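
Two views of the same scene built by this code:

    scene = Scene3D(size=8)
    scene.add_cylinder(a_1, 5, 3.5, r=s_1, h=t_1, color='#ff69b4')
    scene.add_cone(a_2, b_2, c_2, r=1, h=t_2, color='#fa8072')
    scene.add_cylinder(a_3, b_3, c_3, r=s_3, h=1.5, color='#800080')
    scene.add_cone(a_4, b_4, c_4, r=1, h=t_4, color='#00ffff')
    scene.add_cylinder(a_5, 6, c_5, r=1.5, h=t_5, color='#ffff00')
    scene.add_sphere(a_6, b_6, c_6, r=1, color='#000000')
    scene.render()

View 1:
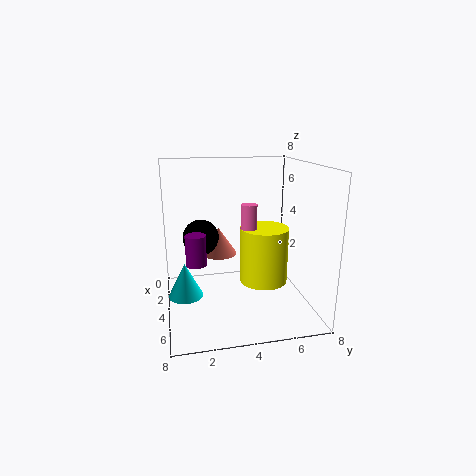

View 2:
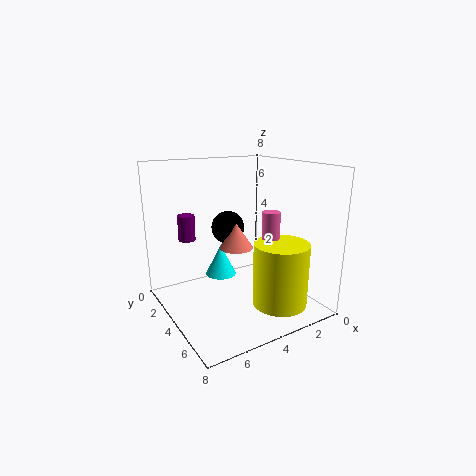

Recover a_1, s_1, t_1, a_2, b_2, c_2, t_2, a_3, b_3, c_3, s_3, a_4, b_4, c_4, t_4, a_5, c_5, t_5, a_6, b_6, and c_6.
a_1 = 2.5
s_1 = 0.5
t_1 = 2
a_2 = 3.5
b_2 = 3
c_2 = 3
t_2 = 1.5
a_3 = 6
b_3 = 1.5
c_3 = 3.5
s_3 = 0.5
a_4 = 3.5
b_4 = 1
c_4 = 0.5
t_4 = 2
a_5 = 2.5
c_5 = 0.5
t_5 = 3.5
a_6 = 3.5
b_6 = 2
c_6 = 4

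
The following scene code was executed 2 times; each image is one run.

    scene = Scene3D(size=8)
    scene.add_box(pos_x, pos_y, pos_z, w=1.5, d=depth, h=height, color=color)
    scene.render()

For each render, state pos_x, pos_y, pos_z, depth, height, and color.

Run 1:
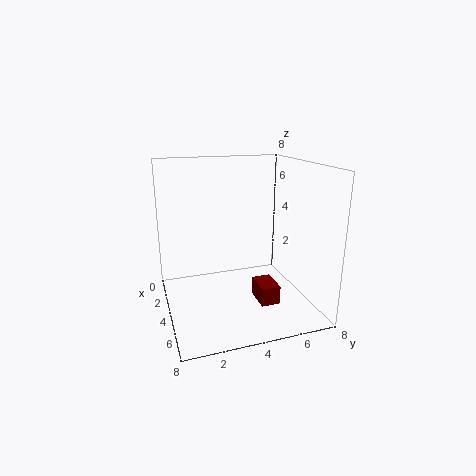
pos_x = 5, pos_y = 4.5, pos_z = 1, depth = 1, height = 1, color = 'maroon'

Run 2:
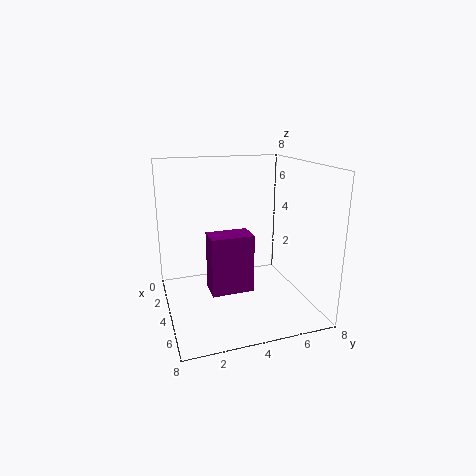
pos_x = 2.5, pos_y = 2.5, pos_z = 0.5, depth = 2.5, height = 3.5, color = 'purple'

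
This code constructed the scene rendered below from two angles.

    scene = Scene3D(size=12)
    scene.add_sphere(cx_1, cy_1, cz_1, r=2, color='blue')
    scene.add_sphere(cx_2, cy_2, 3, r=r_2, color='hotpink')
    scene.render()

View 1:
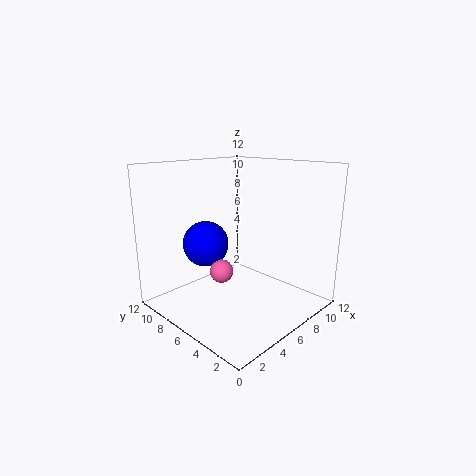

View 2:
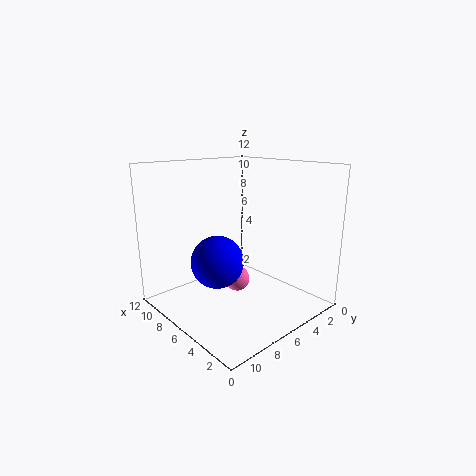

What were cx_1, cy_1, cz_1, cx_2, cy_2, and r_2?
cx_1 = 5
cy_1 = 9
cz_1 = 5
cx_2 = 5
cy_2 = 7
r_2 = 1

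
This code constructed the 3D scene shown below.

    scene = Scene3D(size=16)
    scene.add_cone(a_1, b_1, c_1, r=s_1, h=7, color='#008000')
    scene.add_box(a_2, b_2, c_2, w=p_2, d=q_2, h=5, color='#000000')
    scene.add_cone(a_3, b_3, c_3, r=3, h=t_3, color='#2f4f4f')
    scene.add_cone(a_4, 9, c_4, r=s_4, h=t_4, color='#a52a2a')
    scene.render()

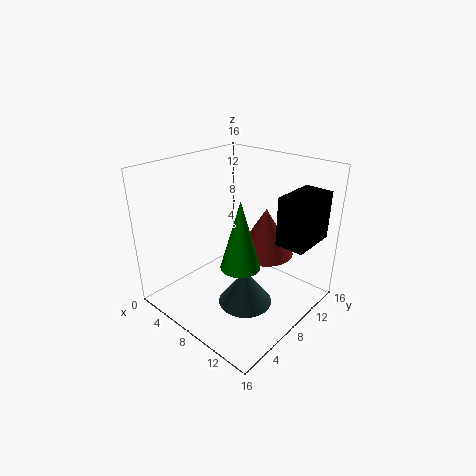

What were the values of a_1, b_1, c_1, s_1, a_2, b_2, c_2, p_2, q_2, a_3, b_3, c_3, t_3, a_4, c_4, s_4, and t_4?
a_1 = 11; b_1 = 5; c_1 = 7; s_1 = 2; a_2 = 13; b_2 = 8; c_2 = 9; p_2 = 3; q_2 = 5; a_3 = 10; b_3 = 7; c_3 = 1; t_3 = 4; a_4 = 11; c_4 = 7; s_4 = 3; t_4 = 5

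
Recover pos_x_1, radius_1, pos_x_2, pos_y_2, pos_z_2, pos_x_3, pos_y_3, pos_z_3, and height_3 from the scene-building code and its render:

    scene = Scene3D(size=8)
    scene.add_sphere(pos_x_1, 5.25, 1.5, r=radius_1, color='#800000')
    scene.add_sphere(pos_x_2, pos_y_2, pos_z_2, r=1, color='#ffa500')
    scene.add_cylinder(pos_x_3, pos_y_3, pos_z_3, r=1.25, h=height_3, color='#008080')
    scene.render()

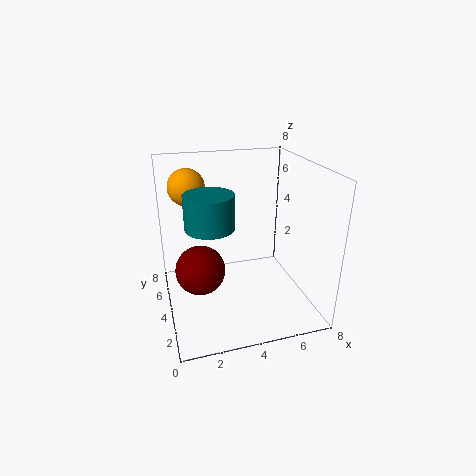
pos_x_1 = 2, radius_1 = 1.5, pos_x_2 = 1.5, pos_y_2 = 5.25, pos_z_2 = 6.75, pos_x_3 = 2.25, pos_y_3 = 3, pos_z_3 = 5.25, height_3 = 1.75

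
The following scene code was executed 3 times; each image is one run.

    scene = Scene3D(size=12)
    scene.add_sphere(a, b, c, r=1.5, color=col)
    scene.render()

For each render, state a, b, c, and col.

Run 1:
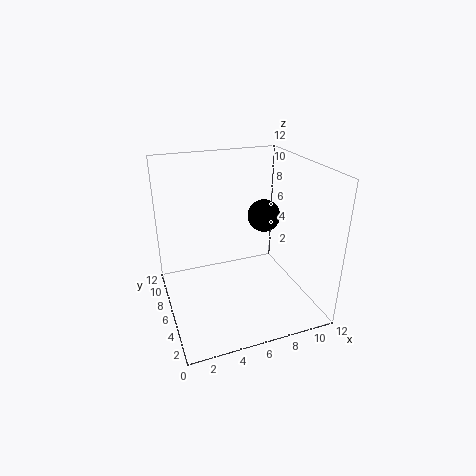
a = 9.5
b = 8.5
c = 6.5
col = 'black'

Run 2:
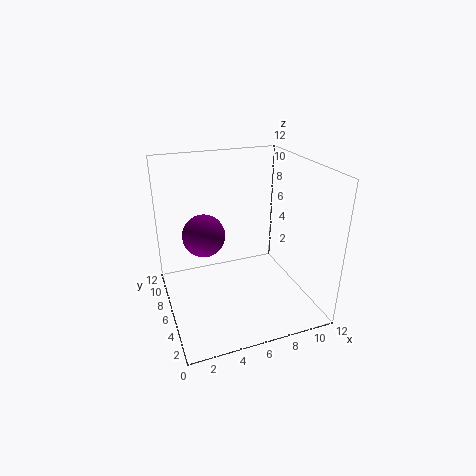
a = 2.5
b = 3.5
c = 8
col = 'purple'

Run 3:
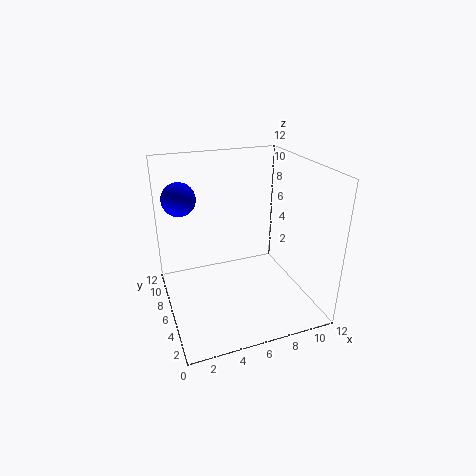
a = 2
b = 10
c = 8.5
col = 'blue'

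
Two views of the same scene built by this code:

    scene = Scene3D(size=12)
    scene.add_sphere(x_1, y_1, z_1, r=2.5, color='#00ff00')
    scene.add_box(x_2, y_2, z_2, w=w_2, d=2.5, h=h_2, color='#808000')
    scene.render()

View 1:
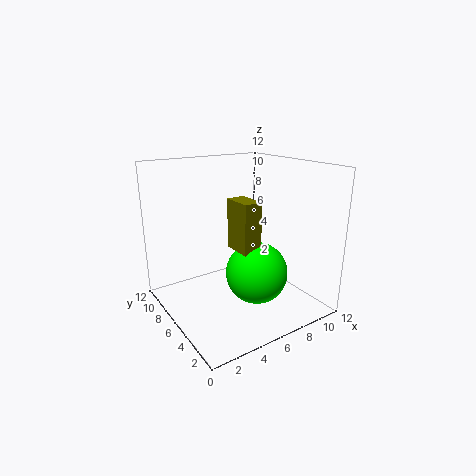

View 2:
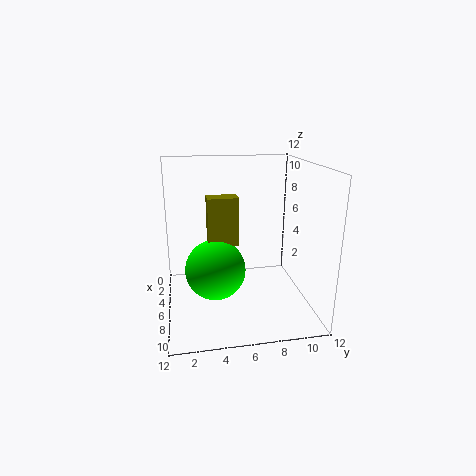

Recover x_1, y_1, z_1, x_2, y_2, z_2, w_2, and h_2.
x_1 = 6.5, y_1 = 4, z_1 = 3.5, x_2 = 5, y_2 = 3.5, z_2 = 5.5, w_2 = 1.5, h_2 = 4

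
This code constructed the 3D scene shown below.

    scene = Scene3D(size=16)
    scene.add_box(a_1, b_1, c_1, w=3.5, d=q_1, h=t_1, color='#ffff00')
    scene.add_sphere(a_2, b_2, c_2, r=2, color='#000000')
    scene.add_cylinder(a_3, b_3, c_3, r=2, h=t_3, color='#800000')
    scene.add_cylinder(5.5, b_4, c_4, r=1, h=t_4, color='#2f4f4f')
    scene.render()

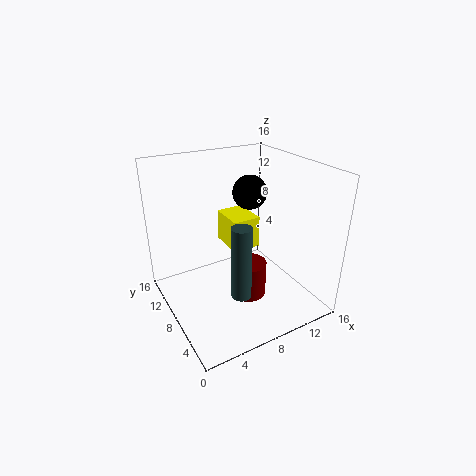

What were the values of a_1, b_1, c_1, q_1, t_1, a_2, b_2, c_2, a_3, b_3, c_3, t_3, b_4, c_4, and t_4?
a_1 = 9; b_1 = 10.5; c_1 = 4.5; q_1 = 4.5; t_1 = 4; a_2 = 11; b_2 = 10.5; c_2 = 12; a_3 = 8.5; b_3 = 6.5; c_3 = 1.5; t_3 = 4; b_4 = 3; c_4 = 4.5; t_4 = 7.5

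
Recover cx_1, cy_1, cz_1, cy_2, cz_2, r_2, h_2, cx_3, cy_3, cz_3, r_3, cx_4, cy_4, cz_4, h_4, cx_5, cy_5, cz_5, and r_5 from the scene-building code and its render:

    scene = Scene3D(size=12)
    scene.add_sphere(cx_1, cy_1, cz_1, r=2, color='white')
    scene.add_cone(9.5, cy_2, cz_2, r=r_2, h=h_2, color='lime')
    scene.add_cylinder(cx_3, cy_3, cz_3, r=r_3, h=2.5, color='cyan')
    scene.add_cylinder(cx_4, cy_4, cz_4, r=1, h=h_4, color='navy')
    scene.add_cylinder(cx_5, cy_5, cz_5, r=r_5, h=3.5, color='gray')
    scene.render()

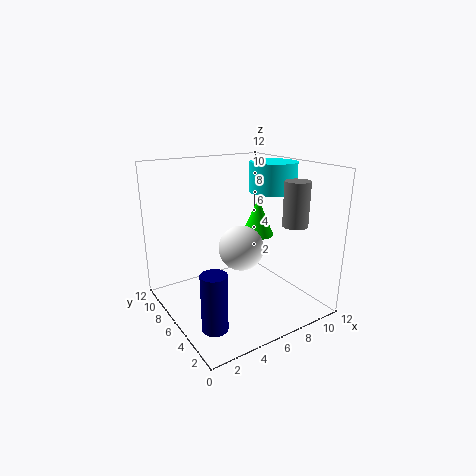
cx_1 = 7, cy_1 = 7, cz_1 = 4.5, cy_2 = 8, cz_2 = 5, r_2 = 1.5, h_2 = 3.5, cx_3 = 9.5, cy_3 = 6, cz_3 = 9.5, r_3 = 2, cx_4 = 2, cy_4 = 3, cz_4 = 0.5, h_4 = 4.5, cx_5 = 9, cy_5 = 2.5, cz_5 = 7.5, r_5 = 1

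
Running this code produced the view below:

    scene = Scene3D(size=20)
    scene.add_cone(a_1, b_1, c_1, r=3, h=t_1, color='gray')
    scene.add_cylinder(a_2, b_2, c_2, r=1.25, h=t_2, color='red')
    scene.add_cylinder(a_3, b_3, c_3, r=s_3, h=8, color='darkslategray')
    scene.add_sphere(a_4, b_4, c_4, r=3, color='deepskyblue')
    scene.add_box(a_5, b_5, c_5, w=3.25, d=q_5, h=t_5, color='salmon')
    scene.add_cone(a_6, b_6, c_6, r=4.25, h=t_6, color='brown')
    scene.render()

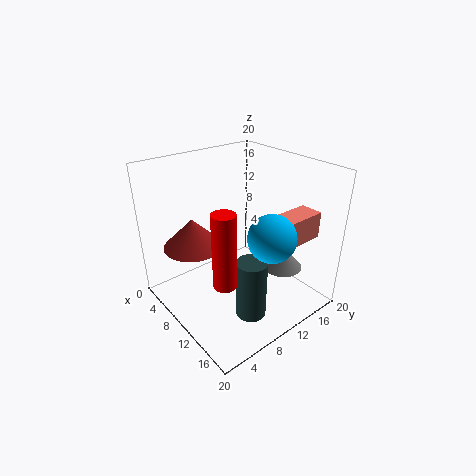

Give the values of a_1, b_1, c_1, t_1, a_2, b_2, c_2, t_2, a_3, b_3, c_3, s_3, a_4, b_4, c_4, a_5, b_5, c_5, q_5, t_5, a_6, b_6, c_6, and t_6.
a_1 = 12.25; b_1 = 17; c_1 = 3.5; t_1 = 3.5; a_2 = 18; b_2 = 1.75; c_2 = 10.75; t_2 = 8.25; a_3 = 15.5; b_3 = 7.75; c_3 = 1.75; s_3 = 2; a_4 = 16.5; b_4 = 10; c_4 = 12.75; a_5 = 13.25; b_5 = 13; c_5 = 9.75; q_5 = 6.25; t_5 = 3.75; a_6 = 5; b_6 = 5.75; c_6 = 8; t_6 = 4.25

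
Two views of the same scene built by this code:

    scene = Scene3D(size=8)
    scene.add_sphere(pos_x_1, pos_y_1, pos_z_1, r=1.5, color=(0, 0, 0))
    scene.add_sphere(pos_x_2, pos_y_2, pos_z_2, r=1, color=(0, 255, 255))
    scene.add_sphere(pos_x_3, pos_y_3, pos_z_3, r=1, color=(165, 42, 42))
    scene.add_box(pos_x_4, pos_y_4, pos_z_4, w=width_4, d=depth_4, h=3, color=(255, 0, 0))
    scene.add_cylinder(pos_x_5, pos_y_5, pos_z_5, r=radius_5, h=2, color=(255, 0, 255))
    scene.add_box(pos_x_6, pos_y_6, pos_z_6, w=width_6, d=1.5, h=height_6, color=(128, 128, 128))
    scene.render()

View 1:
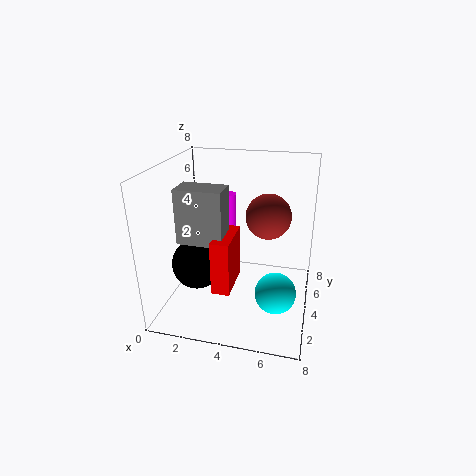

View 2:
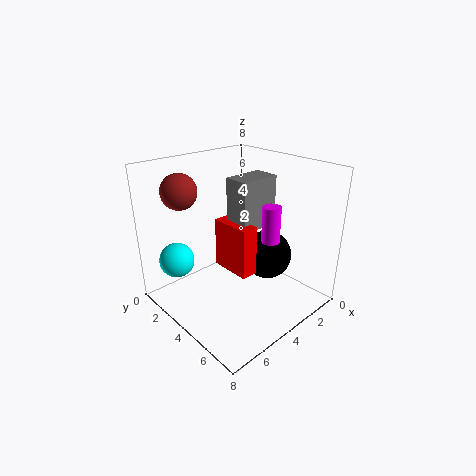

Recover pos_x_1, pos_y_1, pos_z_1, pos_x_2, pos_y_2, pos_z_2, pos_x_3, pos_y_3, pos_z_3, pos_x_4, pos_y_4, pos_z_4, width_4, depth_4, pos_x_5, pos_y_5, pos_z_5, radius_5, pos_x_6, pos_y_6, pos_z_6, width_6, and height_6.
pos_x_1 = 1.5
pos_y_1 = 4
pos_z_1 = 2
pos_x_2 = 6.5
pos_y_2 = 1.5
pos_z_2 = 2.5
pos_x_3 = 6
pos_y_3 = 1.5
pos_z_3 = 6.5
pos_x_4 = 3
pos_y_4 = 2
pos_z_4 = 1.5
width_4 = 1
depth_4 = 2.5
pos_x_5 = 3
pos_y_5 = 5.5
pos_z_5 = 4
radius_5 = 0.5
pos_x_6 = 1
pos_y_6 = 2.5
pos_z_6 = 4
width_6 = 2.5
height_6 = 3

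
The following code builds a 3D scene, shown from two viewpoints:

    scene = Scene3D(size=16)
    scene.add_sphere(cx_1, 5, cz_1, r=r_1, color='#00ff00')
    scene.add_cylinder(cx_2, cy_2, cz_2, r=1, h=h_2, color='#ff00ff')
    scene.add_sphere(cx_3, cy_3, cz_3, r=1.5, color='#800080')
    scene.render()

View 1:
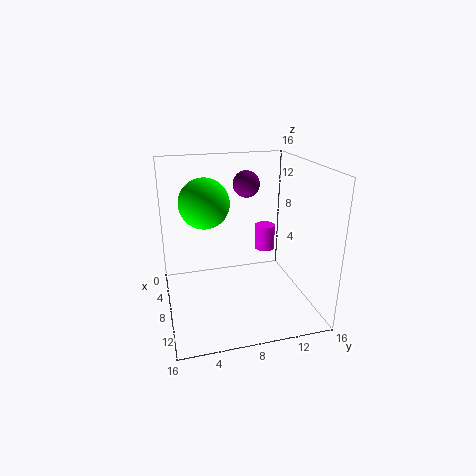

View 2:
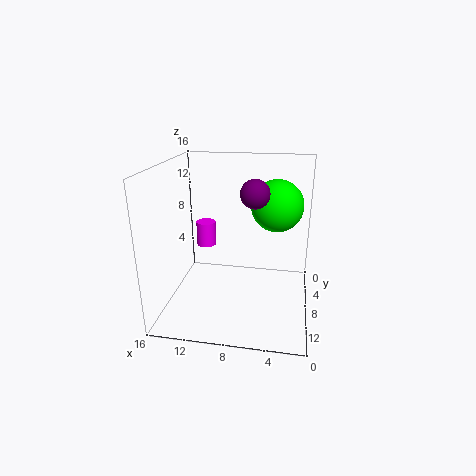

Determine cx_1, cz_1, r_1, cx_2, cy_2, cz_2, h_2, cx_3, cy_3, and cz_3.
cx_1 = 4, cz_1 = 11, r_1 = 3, cx_2 = 11, cy_2 = 10, cz_2 = 8, h_2 = 2.5, cx_3 = 6, cy_3 = 9.5, cz_3 = 13.5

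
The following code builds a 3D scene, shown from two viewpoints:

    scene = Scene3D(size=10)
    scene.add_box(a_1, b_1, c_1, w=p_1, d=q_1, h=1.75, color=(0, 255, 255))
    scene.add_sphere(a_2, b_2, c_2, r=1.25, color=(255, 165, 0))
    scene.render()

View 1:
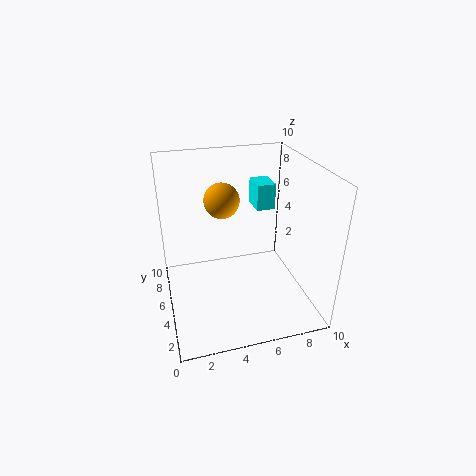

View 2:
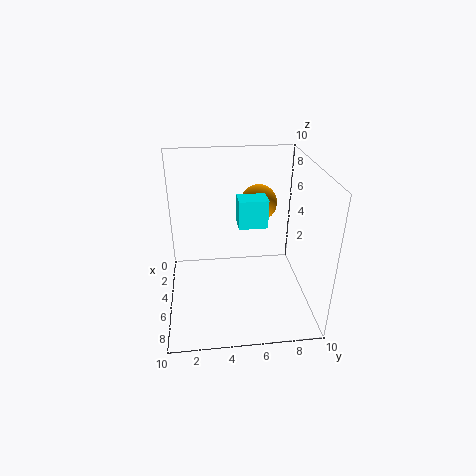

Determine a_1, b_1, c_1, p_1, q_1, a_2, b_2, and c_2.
a_1 = 6.25; b_1 = 4.75; c_1 = 7; p_1 = 1.25; q_1 = 1.75; a_2 = 4.25; b_2 = 6.5; c_2 = 7.25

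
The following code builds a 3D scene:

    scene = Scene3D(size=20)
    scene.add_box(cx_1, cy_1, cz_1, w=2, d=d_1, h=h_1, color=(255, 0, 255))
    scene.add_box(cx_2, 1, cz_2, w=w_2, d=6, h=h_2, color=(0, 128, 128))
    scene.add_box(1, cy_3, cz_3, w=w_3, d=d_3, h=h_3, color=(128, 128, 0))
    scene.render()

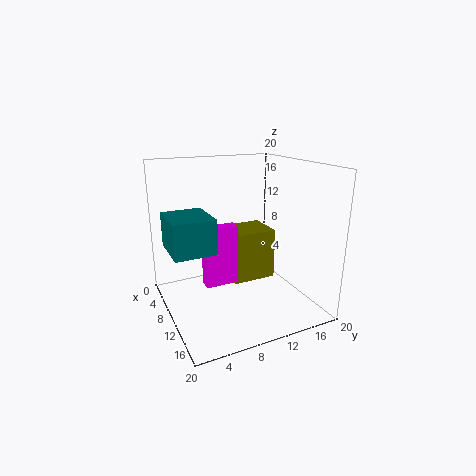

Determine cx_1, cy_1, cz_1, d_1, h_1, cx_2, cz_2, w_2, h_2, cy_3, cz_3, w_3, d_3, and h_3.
cx_1 = 6; cy_1 = 6; cz_1 = 2; d_1 = 5; h_1 = 9; cx_2 = 3; cz_2 = 8; w_2 = 7; h_2 = 5; cy_3 = 11; cz_3 = 1; w_3 = 6; d_3 = 7; h_3 = 8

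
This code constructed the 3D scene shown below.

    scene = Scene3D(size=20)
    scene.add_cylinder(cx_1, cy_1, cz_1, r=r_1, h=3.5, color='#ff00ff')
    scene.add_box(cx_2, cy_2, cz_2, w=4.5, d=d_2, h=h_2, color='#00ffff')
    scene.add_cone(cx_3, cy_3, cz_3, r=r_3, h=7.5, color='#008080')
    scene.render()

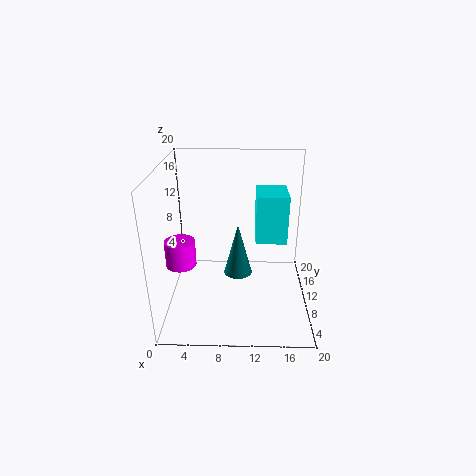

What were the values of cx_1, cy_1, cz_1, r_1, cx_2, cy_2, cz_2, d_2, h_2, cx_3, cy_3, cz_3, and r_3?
cx_1 = 2.5; cy_1 = 7; cz_1 = 7.5; r_1 = 2; cx_2 = 12.5; cy_2 = 11; cz_2 = 8.5; d_2 = 5.5; h_2 = 7; cx_3 = 10; cy_3 = 10; cz_3 = 4.5; r_3 = 2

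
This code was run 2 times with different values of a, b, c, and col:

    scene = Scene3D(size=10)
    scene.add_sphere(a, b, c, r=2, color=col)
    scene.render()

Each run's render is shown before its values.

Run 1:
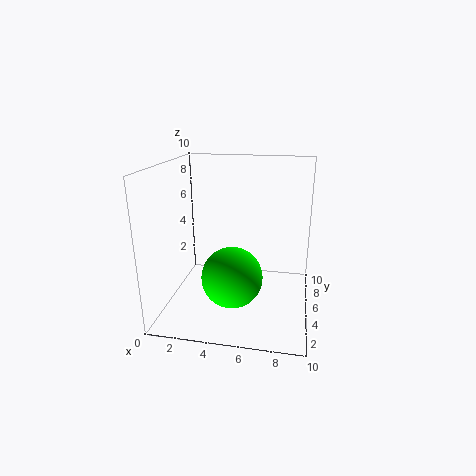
a = 5; b = 3; c = 3; col = 'lime'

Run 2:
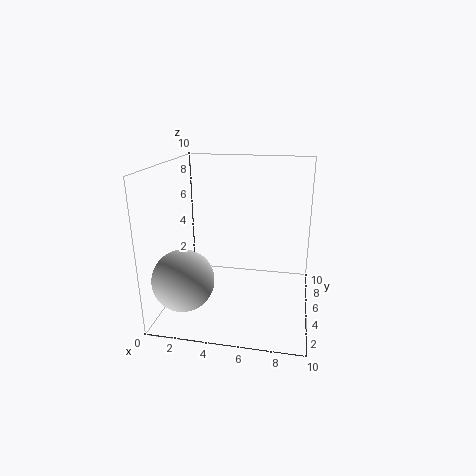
a = 2; b = 2; c = 3; col = 'lightgray'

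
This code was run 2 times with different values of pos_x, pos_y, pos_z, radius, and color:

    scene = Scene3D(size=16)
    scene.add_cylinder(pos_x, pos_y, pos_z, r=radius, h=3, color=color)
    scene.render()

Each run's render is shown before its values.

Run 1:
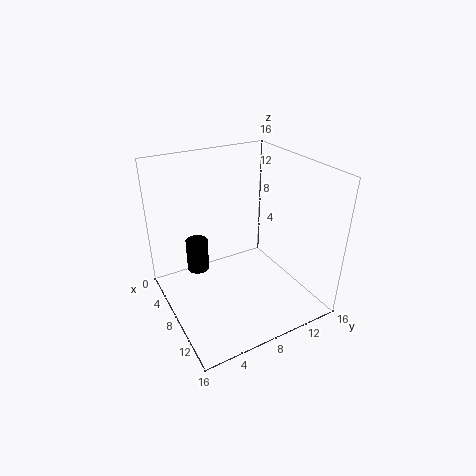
pos_x = 11
pos_y = 2
pos_z = 8
radius = 1
color = 'black'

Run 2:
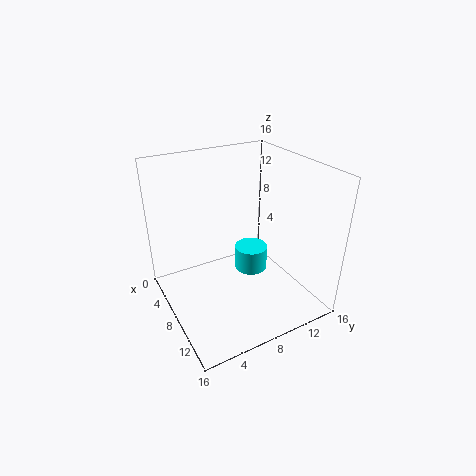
pos_x = 6
pos_y = 11
pos_z = 2
radius = 2
color = 'cyan'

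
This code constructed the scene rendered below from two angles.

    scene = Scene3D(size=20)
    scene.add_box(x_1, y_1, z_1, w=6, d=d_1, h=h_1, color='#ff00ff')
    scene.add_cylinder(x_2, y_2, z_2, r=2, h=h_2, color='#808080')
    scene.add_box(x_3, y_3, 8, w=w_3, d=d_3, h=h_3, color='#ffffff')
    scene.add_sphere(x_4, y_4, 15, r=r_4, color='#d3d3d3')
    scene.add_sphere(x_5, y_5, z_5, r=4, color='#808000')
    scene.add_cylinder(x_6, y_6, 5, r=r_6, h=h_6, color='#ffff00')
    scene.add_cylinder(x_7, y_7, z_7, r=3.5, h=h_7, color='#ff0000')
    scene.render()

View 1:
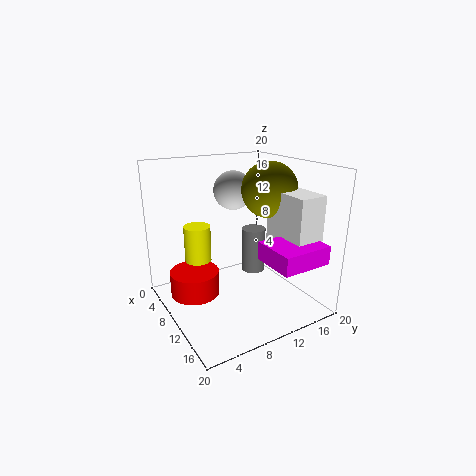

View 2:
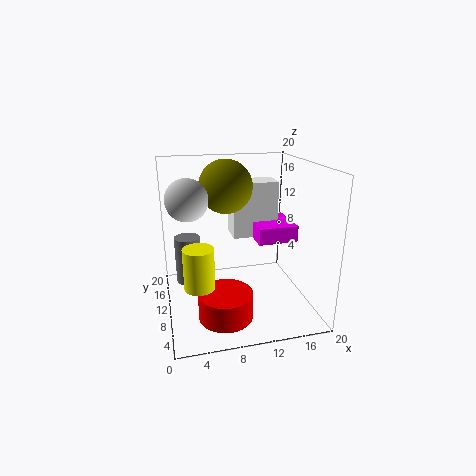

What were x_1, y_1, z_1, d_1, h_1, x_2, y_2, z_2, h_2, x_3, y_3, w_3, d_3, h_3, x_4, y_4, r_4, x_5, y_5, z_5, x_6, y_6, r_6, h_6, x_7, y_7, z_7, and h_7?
x_1 = 13.5
y_1 = 11
z_1 = 8
d_1 = 7
h_1 = 2.5
x_2 = 3.5
y_2 = 17
z_2 = 0.5
h_2 = 7.5
x_3 = 10.5
y_3 = 14.5
w_3 = 7
d_3 = 4
h_3 = 8.5
x_4 = 3.5
y_4 = 13
r_4 = 3
x_5 = 9.5
y_5 = 15.5
z_5 = 16
x_6 = 4
y_6 = 6.5
r_6 = 2
h_6 = 5.5
x_7 = 7
y_7 = 4.5
z_7 = 1.5
h_7 = 3.5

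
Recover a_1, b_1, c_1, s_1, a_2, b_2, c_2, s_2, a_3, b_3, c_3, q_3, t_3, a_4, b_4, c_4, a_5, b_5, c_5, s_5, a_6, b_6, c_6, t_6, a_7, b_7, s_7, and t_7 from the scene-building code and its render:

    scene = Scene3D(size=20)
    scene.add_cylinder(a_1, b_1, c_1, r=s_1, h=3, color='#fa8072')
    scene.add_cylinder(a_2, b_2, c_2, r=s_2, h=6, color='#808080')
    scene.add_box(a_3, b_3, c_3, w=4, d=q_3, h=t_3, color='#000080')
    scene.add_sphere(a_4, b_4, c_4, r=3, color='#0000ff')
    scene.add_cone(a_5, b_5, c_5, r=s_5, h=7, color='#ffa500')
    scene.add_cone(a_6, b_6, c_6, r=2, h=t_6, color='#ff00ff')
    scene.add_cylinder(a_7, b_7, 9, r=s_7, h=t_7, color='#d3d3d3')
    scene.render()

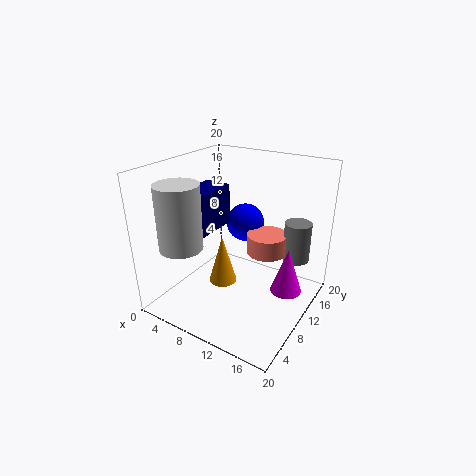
a_1 = 12, b_1 = 15, c_1 = 6, s_1 = 3, a_2 = 16, b_2 = 17, c_2 = 5, s_2 = 2, a_3 = 2, b_3 = 7, c_3 = 10, q_3 = 7, t_3 = 6, a_4 = 7, b_4 = 17, c_4 = 9, a_5 = 8, b_5 = 9, c_5 = 3, s_5 = 2, a_6 = 18, b_6 = 9, c_6 = 5, t_6 = 6, a_7 = 4, b_7 = 5, s_7 = 3, t_7 = 9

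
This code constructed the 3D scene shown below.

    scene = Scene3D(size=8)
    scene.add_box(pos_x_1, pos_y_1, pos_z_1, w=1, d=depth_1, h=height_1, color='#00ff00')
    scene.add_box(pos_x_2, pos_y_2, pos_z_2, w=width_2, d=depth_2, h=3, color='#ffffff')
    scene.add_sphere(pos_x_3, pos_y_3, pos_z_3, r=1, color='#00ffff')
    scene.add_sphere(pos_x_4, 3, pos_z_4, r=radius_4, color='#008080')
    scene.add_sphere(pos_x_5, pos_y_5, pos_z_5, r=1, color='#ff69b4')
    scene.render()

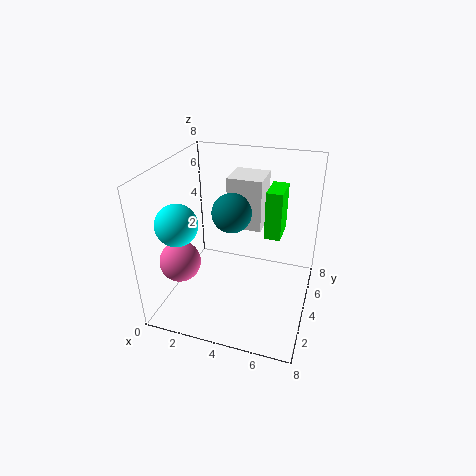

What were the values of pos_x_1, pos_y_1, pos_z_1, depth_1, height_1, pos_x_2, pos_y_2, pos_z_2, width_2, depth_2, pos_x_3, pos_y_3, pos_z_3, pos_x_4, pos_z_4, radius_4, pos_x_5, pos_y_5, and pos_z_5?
pos_x_1 = 5, pos_y_1 = 6, pos_z_1 = 3, depth_1 = 2, height_1 = 3, pos_x_2 = 3, pos_y_2 = 5, pos_z_2 = 4, width_2 = 2, depth_2 = 2, pos_x_3 = 2, pos_y_3 = 1, pos_z_3 = 6, pos_x_4 = 4, pos_z_4 = 6, radius_4 = 1, pos_x_5 = 2, pos_y_5 = 1, pos_z_5 = 4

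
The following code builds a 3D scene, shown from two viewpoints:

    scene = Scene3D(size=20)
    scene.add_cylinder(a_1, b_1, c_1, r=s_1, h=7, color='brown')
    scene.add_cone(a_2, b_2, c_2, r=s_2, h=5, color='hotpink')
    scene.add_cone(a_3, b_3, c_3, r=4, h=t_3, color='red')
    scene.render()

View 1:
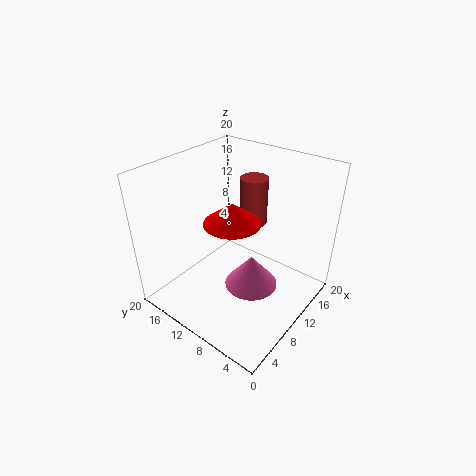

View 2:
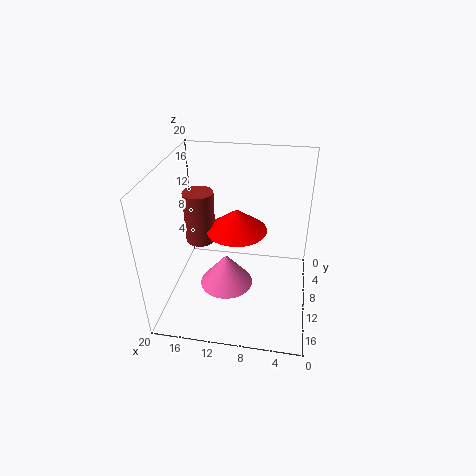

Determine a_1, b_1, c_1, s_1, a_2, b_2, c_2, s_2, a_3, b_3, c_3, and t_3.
a_1 = 15
b_1 = 11
c_1 = 10
s_1 = 2
a_2 = 12
b_2 = 9
c_2 = 1
s_2 = 4
a_3 = 10
b_3 = 11
c_3 = 12
t_3 = 3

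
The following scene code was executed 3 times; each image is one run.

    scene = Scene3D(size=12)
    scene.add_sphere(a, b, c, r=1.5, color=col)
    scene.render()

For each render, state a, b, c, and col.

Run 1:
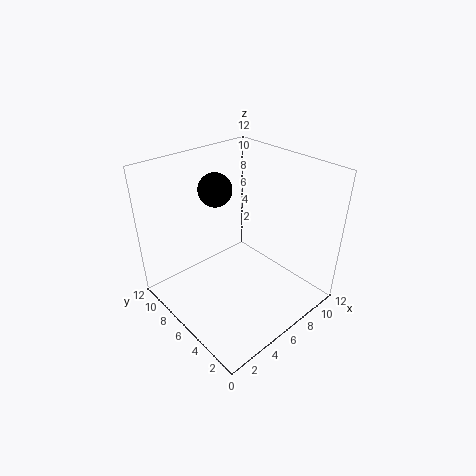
a = 6.5
b = 9.5
c = 9
col = 'black'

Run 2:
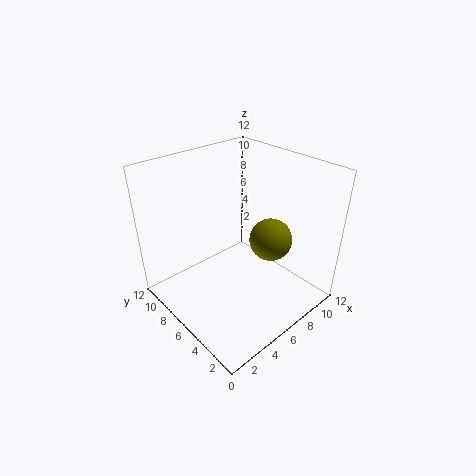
a = 5.5
b = 2
c = 8
col = 'olive'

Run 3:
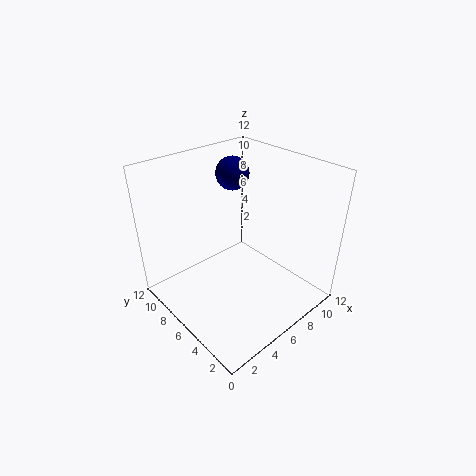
a = 8.5
b = 9.5
c = 10
col = 'navy'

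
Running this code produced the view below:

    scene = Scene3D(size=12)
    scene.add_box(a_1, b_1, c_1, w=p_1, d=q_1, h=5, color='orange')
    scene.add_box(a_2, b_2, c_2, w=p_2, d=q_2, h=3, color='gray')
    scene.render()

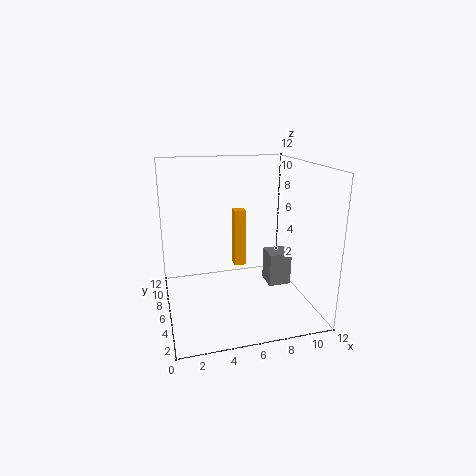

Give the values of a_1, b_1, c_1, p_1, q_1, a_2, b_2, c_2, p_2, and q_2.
a_1 = 6
b_1 = 7
c_1 = 3
p_1 = 1
q_1 = 1
a_2 = 9
b_2 = 6
c_2 = 1
p_2 = 2
q_2 = 2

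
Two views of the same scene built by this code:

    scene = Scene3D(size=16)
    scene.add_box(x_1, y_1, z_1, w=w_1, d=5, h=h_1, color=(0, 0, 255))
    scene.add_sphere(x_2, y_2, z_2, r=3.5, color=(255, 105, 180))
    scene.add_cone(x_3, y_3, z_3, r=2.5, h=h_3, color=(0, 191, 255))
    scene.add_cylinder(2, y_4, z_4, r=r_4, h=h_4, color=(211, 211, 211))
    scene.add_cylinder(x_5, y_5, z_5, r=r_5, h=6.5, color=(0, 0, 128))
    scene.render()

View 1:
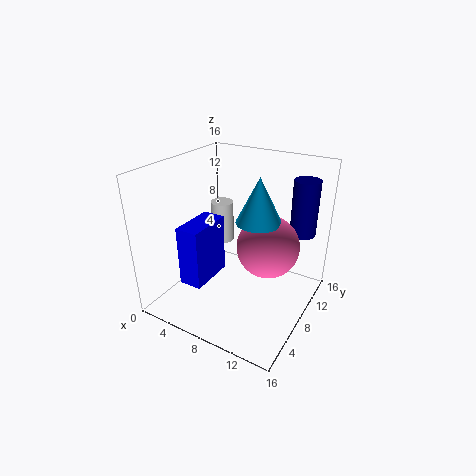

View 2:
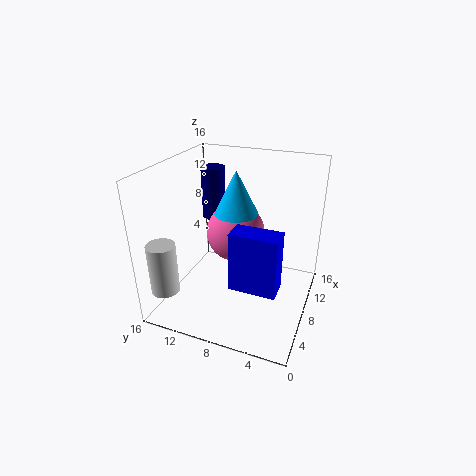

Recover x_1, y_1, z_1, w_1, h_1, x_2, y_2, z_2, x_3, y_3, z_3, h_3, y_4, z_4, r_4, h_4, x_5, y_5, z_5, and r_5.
x_1 = 4
y_1 = 2.5
z_1 = 4
w_1 = 2.5
h_1 = 6.5
x_2 = 11
y_2 = 9.5
z_2 = 7
x_3 = 10
y_3 = 9
z_3 = 10
h_3 = 5
y_4 = 14
z_4 = 3.5
r_4 = 1.5
h_4 = 5.5
x_5 = 13.5
y_5 = 13.5
z_5 = 7.5
r_5 = 1.5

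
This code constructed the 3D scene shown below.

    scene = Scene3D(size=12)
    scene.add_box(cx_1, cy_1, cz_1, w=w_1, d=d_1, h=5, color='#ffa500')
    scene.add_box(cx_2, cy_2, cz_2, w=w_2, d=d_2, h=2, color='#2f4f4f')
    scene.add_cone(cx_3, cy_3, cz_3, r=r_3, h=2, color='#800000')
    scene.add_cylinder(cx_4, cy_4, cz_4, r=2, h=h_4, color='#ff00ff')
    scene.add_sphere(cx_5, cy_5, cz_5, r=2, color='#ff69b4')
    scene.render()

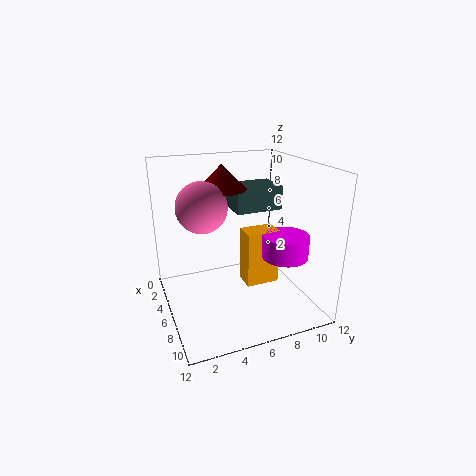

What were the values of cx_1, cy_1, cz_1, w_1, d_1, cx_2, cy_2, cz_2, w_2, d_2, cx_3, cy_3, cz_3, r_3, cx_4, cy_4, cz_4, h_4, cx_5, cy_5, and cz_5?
cx_1 = 4
cy_1 = 7
cz_1 = 1
w_1 = 2
d_1 = 3
cx_2 = 3
cy_2 = 6
cz_2 = 8
w_2 = 3
d_2 = 4
cx_3 = 5
cy_3 = 5
cz_3 = 10
r_3 = 2
cx_4 = 7
cy_4 = 10
cz_4 = 4
h_4 = 2
cx_5 = 6
cy_5 = 3
cz_5 = 9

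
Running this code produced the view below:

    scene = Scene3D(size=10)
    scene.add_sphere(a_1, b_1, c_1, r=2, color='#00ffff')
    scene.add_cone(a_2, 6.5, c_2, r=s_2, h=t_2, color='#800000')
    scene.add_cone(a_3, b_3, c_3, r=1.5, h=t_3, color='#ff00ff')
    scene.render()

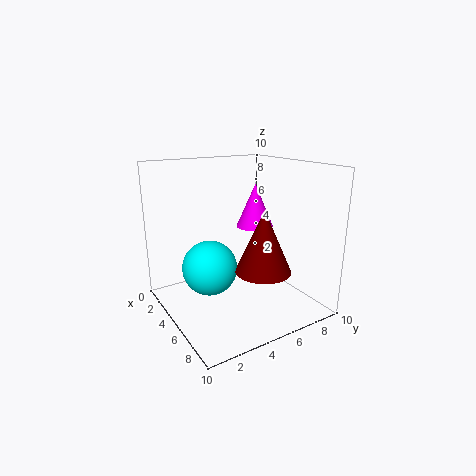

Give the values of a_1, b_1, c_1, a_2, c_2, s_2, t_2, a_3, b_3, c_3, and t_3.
a_1 = 3.5, b_1 = 3.5, c_1 = 2.5, a_2 = 6, c_2 = 2.5, s_2 = 2, t_2 = 4.5, a_3 = 2, b_3 = 8.5, c_3 = 4.5, t_3 = 3.5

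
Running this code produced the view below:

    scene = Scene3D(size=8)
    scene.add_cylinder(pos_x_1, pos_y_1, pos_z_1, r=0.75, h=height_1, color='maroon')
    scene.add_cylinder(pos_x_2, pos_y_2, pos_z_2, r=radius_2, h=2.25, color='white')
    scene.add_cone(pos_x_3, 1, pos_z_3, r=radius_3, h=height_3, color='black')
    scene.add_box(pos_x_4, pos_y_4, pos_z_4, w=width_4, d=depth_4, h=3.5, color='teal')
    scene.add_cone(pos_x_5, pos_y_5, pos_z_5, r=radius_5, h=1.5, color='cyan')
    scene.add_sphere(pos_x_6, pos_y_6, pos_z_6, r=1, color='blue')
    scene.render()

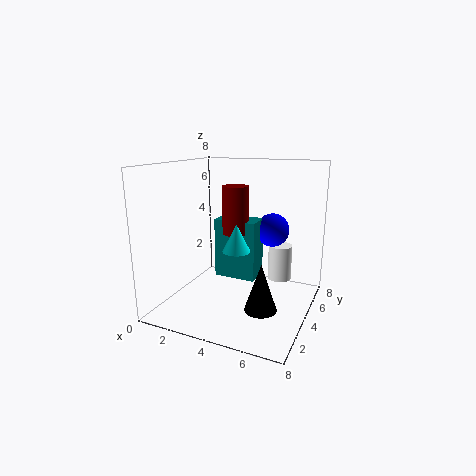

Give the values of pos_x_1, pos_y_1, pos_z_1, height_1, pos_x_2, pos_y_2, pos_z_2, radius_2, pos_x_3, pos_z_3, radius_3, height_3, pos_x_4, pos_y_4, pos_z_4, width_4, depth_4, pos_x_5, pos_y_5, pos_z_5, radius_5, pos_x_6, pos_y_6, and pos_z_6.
pos_x_1 = 3.5, pos_y_1 = 4.75, pos_z_1 = 4, height_1 = 2.75, pos_x_2 = 5.5, pos_y_2 = 7.25, pos_z_2 = 0.5, radius_2 = 0.75, pos_x_3 = 6.5, pos_z_3 = 1.75, radius_3 = 0.75, height_3 = 2.25, pos_x_4 = 2.25, pos_y_4 = 4.5, pos_z_4 = 1.25, width_4 = 2.5, depth_4 = 1.5, pos_x_5 = 4.25, pos_y_5 = 3.25, pos_z_5 = 3.5, radius_5 = 0.75, pos_x_6 = 5.25, pos_y_6 = 6.25, pos_z_6 = 4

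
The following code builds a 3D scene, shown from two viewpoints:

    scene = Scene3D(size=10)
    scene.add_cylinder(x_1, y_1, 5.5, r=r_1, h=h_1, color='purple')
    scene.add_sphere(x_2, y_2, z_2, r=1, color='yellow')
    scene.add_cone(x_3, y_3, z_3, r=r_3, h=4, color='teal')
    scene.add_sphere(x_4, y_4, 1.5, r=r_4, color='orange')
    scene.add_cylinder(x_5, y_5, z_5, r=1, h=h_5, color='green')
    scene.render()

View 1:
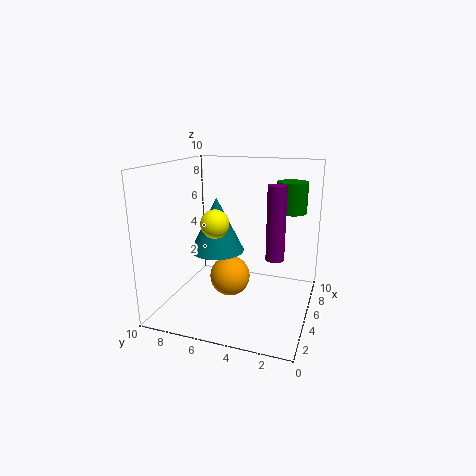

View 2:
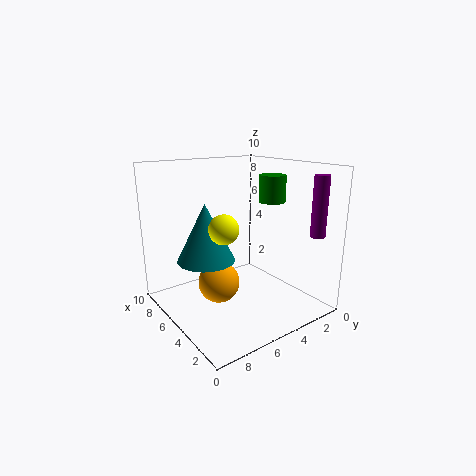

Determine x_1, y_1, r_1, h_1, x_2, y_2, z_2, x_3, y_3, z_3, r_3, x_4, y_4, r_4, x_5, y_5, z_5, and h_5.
x_1 = 1
y_1 = 1.5
r_1 = 0.5
h_1 = 4
x_2 = 4.5
y_2 = 6.5
z_2 = 6
x_3 = 6
y_3 = 7
z_3 = 3.5
r_3 = 2
x_4 = 6
y_4 = 6
r_4 = 1.5
x_5 = 5.5
y_5 = 1.5
z_5 = 7
h_5 = 2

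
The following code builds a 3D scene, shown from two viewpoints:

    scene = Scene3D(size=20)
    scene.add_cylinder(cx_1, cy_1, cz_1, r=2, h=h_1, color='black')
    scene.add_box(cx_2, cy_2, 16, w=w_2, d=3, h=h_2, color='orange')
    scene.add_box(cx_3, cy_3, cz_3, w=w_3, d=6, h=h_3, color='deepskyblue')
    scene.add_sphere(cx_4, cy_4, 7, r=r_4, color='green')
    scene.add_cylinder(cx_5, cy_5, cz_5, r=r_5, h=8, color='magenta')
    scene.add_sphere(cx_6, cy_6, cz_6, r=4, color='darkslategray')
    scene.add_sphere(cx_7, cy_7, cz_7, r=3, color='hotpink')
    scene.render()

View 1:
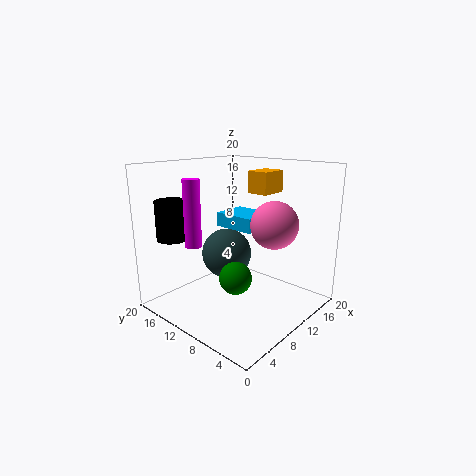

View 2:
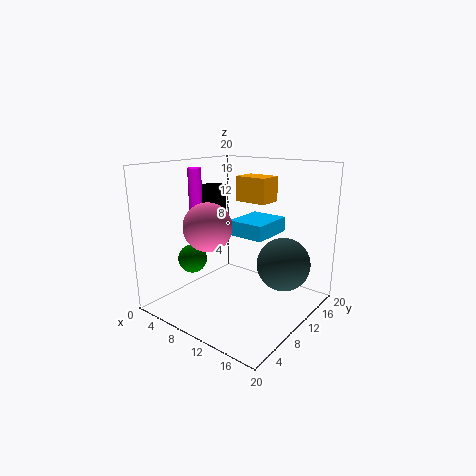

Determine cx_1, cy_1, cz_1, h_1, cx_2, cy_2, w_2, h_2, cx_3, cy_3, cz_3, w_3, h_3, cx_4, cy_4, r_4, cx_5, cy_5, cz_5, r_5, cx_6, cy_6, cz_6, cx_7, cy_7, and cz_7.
cx_1 = 2; cy_1 = 14; cz_1 = 11; h_1 = 5; cx_2 = 12; cy_2 = 7; w_2 = 4; h_2 = 3; cx_3 = 10; cy_3 = 8; cz_3 = 11; w_3 = 5; h_3 = 2; cx_4 = 5; cy_4 = 6; r_4 = 2; cx_5 = 2; cy_5 = 10; cz_5 = 11; r_5 = 1; cx_6 = 14; cy_6 = 16; cz_6 = 5; cx_7 = 10; cy_7 = 4; cz_7 = 13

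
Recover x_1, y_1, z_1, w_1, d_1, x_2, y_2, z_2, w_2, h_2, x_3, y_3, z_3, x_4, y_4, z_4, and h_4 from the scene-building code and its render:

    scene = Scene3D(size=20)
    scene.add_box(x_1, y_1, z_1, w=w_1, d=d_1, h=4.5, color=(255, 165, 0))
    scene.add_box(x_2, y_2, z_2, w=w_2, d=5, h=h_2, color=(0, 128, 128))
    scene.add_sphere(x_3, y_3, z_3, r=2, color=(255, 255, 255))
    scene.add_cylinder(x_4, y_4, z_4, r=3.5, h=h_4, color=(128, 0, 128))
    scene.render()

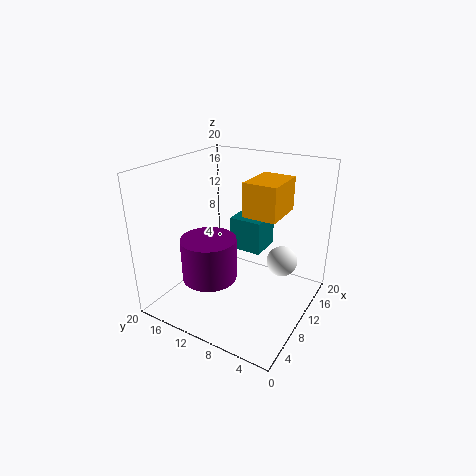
x_1 = 8.5
y_1 = 4
z_1 = 14
w_1 = 6
d_1 = 4.5
x_2 = 13.5
y_2 = 8.5
z_2 = 6
w_2 = 5
h_2 = 5
x_3 = 10.5
y_3 = 3.5
z_3 = 8
x_4 = 4.5
y_4 = 11
z_4 = 6.5
h_4 = 5.5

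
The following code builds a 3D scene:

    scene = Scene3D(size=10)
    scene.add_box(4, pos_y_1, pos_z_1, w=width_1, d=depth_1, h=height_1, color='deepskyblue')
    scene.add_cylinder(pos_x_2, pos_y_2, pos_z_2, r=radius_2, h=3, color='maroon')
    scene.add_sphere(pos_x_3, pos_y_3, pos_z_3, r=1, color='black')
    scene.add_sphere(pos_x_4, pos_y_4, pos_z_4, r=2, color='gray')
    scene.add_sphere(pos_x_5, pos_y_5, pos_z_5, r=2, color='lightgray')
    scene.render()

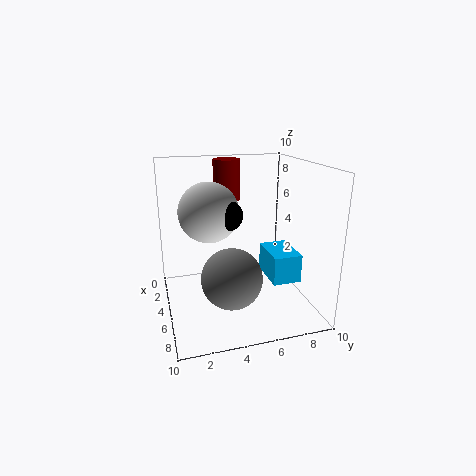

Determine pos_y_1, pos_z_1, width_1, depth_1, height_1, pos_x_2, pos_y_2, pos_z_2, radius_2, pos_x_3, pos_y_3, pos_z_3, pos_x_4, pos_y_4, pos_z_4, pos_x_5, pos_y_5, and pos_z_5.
pos_y_1 = 7
pos_z_1 = 2
width_1 = 3
depth_1 = 2
height_1 = 2
pos_x_2 = 2
pos_y_2 = 5
pos_z_2 = 7
radius_2 = 1
pos_x_3 = 6
pos_y_3 = 4
pos_z_3 = 7
pos_x_4 = 7
pos_y_4 = 4
pos_z_4 = 3
pos_x_5 = 5
pos_y_5 = 3
pos_z_5 = 7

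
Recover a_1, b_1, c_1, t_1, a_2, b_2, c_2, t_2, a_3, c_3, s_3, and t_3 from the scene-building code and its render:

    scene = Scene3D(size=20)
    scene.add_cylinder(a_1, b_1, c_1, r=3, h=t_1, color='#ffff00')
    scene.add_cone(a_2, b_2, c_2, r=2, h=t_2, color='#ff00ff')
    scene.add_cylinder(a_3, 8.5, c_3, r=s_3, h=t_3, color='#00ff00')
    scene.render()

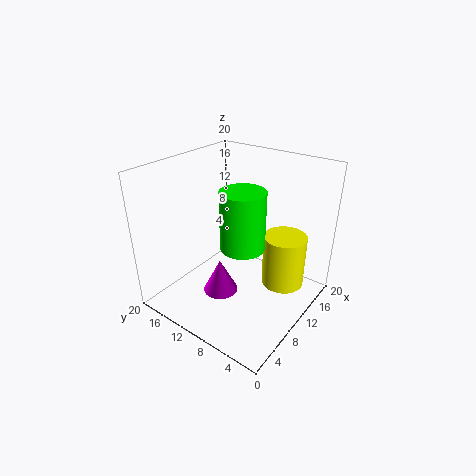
a_1 = 13.5
b_1 = 4.5
c_1 = 3
t_1 = 7.5
a_2 = 2.5
b_2 = 7
c_2 = 7.5
t_2 = 4
a_3 = 9
c_3 = 9.5
s_3 = 3
t_3 = 8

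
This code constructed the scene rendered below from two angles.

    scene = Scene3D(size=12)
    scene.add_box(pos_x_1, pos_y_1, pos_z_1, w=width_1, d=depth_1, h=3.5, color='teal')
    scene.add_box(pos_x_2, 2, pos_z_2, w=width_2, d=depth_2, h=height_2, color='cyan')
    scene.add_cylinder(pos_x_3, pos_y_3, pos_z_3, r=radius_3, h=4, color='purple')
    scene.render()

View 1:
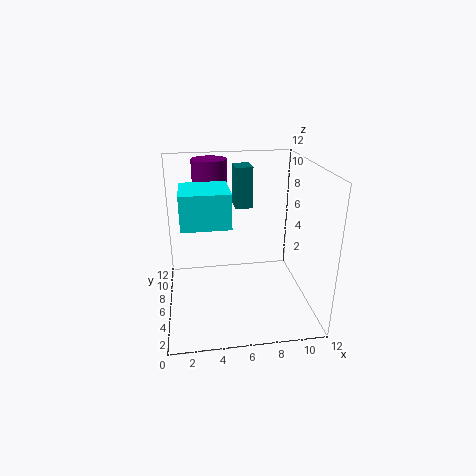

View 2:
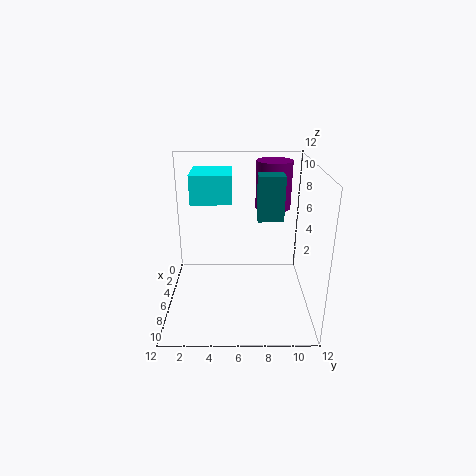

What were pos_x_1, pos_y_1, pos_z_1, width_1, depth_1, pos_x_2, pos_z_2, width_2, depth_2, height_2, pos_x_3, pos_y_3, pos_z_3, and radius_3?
pos_x_1 = 6; pos_y_1 = 7.5; pos_z_1 = 8; width_1 = 1.5; depth_1 = 2; pos_x_2 = 1.5; pos_z_2 = 8.5; width_2 = 3.5; depth_2 = 3.5; height_2 = 2.5; pos_x_3 = 4; pos_y_3 = 9; pos_z_3 = 8; radius_3 = 1.5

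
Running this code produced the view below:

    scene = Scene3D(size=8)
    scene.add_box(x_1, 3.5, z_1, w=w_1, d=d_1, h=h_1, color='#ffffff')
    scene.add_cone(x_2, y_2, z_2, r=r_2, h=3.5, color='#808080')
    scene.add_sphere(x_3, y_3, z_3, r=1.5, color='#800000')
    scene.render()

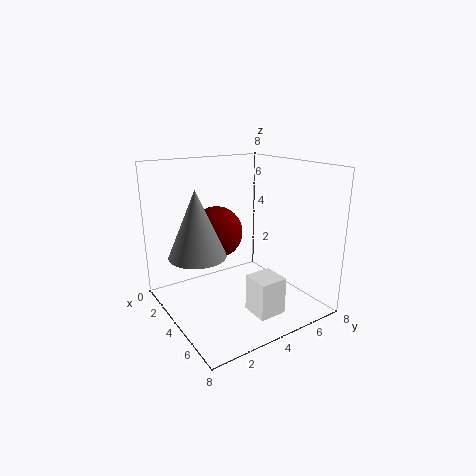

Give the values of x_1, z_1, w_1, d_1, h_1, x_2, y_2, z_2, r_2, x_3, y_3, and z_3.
x_1 = 5.5; z_1 = 0.5; w_1 = 1.5; d_1 = 1.5; h_1 = 2; x_2 = 4; y_2 = 1.5; z_2 = 3.5; r_2 = 1.5; x_3 = 2.5; y_3 = 3.5; z_3 = 4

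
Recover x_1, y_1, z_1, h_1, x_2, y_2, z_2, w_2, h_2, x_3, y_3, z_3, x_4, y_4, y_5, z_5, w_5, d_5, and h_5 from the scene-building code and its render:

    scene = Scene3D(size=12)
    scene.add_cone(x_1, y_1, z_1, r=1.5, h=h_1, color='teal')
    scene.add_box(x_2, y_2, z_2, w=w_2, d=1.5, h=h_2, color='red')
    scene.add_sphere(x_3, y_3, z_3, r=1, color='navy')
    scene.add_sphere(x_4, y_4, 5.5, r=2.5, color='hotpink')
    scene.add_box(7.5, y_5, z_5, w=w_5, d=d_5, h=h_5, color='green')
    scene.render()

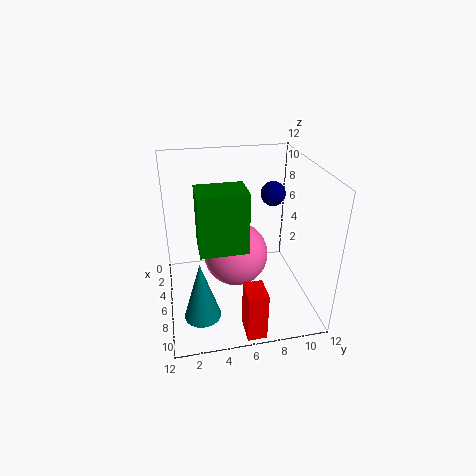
x_1 = 8.5
y_1 = 2.5
z_1 = 0.5
h_1 = 5
x_2 = 10
y_2 = 5.5
z_2 = 0.5
w_2 = 2
h_2 = 4
x_3 = 5.5
y_3 = 9
z_3 = 9.5
x_4 = 7.5
y_4 = 5.5
y_5 = 2.5
z_5 = 7
w_5 = 2.5
d_5 = 3.5
h_5 = 4.5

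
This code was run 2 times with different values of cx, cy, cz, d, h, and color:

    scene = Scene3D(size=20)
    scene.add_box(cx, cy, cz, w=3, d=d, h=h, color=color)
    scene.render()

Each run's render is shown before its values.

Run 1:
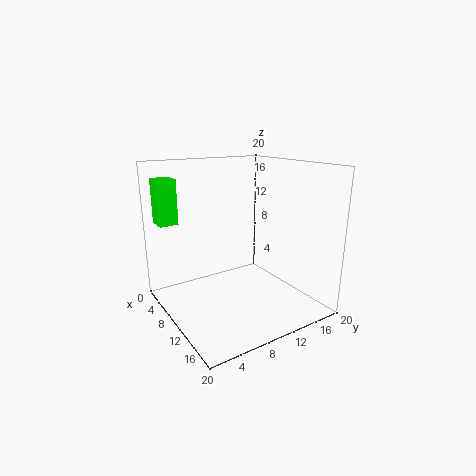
cx = 0.5
cy = 1.25
cz = 11.25
d = 2.75
h = 6.5
color = 'lime'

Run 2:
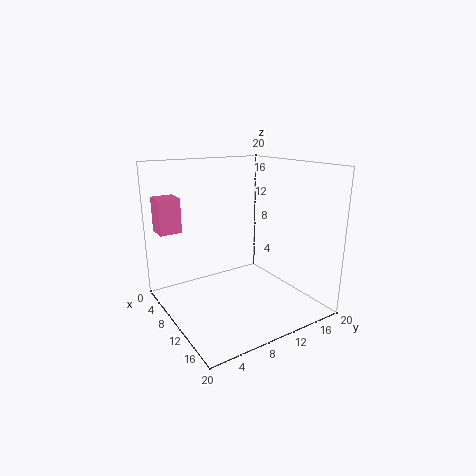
cx = 3.5
cy = 0.25
cz = 11
d = 3
h = 4.75
color = 'hotpink'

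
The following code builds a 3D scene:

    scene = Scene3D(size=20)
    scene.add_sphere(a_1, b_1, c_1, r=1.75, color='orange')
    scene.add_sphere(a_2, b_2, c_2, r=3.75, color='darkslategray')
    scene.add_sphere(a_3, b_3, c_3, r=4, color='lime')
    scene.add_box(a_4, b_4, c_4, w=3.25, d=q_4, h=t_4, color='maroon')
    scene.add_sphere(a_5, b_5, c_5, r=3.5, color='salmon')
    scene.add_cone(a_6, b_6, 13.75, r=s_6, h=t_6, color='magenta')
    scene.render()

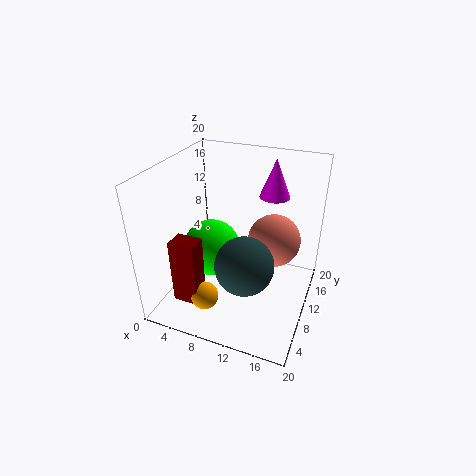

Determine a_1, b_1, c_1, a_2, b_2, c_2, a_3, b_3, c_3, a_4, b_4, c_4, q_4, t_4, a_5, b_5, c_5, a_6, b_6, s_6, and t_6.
a_1 = 8.5; b_1 = 2.25; c_1 = 5.5; a_2 = 12.75; b_2 = 5.25; c_2 = 9.25; a_3 = 6.25; b_3 = 9.25; c_3 = 8; a_4 = 4.75; b_4 = 1; c_4 = 4.75; q_4 = 2.5; t_4 = 8.5; a_5 = 15; b_5 = 10.5; c_5 = 10.5; a_6 = 13; b_6 = 17; s_6 = 2.25; t_6 = 5.75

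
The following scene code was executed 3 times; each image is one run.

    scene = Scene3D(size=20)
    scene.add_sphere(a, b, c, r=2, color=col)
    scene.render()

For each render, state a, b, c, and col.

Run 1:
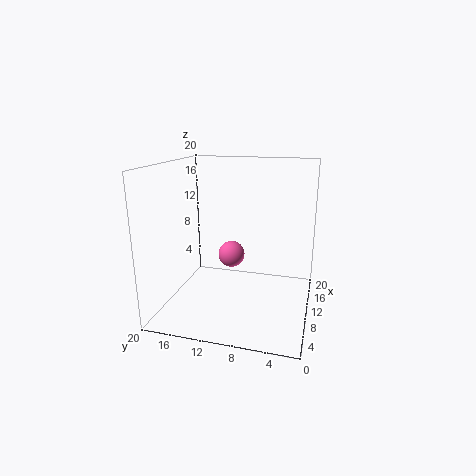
a = 13.5; b = 12; c = 6; col = 'hotpink'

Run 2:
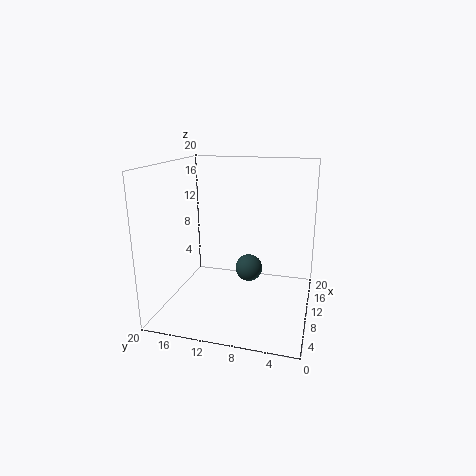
a = 12.5; b = 9; c = 4.5; col = 'darkslategray'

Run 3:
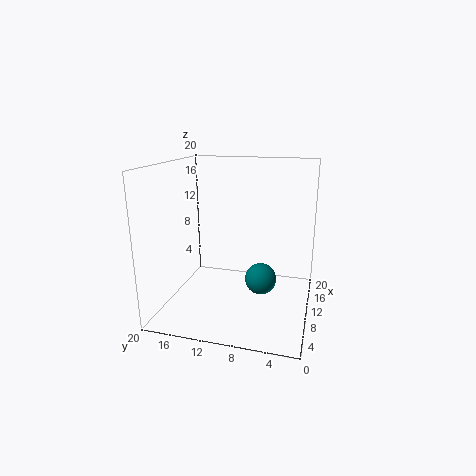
a = 6.5; b = 6; c = 6; col = 'teal'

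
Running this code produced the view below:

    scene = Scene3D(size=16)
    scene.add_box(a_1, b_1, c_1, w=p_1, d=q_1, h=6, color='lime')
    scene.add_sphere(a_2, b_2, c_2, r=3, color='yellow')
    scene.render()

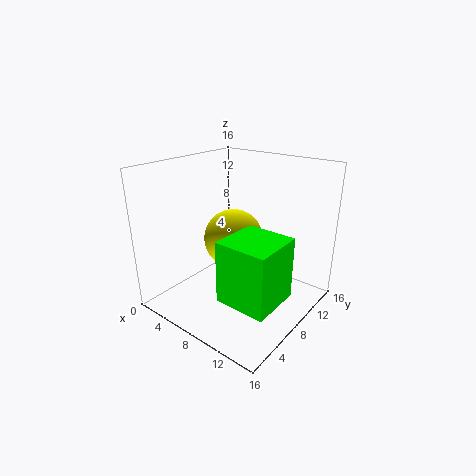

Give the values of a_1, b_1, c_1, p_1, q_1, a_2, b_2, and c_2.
a_1 = 11, b_1 = 1, c_1 = 5, p_1 = 5, q_1 = 5, a_2 = 9, b_2 = 6, c_2 = 9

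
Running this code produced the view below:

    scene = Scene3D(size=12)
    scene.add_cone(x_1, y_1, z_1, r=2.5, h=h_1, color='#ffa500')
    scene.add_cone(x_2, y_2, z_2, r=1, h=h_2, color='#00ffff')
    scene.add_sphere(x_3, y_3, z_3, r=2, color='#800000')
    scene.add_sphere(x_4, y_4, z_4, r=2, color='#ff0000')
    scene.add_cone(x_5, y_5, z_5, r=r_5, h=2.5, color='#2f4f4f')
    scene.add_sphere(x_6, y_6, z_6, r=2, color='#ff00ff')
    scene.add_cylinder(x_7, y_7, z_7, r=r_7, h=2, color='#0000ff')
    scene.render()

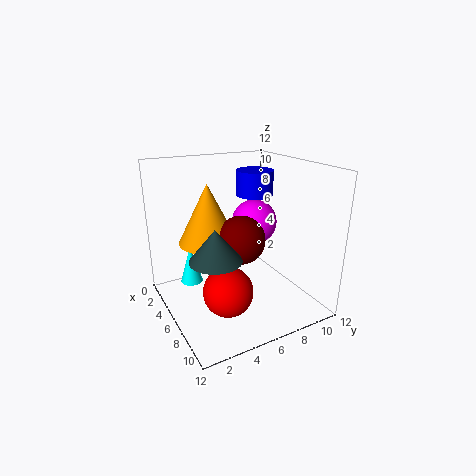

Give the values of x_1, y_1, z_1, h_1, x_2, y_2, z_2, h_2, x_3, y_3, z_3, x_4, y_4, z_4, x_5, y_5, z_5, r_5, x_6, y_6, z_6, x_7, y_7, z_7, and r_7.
x_1 = 4.5, y_1 = 4, z_1 = 5.5, h_1 = 5, x_2 = 2.5, y_2 = 3, z_2 = 1, h_2 = 3.5, x_3 = 6.5, y_3 = 6, z_3 = 6, x_4 = 8, y_4 = 4, z_4 = 2.5, x_5 = 8, y_5 = 3, z_5 = 5.5, r_5 = 2, x_6 = 4.5, y_6 = 8.5, z_6 = 6.5, x_7 = 6, y_7 = 7.5, z_7 = 9.5, r_7 = 1.5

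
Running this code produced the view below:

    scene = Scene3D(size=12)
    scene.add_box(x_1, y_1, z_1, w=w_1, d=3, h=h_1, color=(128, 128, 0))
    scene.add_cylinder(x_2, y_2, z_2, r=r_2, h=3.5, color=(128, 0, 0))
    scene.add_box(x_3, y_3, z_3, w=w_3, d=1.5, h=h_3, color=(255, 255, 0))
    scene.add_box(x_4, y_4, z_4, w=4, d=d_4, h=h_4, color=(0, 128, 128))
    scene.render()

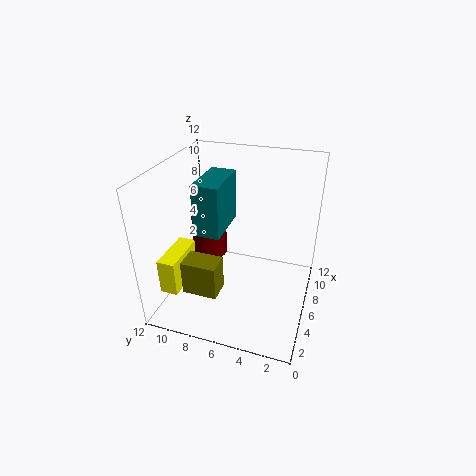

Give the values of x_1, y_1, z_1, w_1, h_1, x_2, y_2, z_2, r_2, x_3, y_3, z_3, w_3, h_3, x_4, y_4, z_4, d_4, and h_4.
x_1 = 3, y_1 = 7, z_1 = 1.5, w_1 = 2, h_1 = 3, x_2 = 7, y_2 = 9, z_2 = 3.5, r_2 = 1.5, x_3 = 2, y_3 = 10, z_3 = 2, w_3 = 4, h_3 = 3, x_4 = 3, y_4 = 6.5, z_4 = 7.5, d_4 = 2, h_4 = 4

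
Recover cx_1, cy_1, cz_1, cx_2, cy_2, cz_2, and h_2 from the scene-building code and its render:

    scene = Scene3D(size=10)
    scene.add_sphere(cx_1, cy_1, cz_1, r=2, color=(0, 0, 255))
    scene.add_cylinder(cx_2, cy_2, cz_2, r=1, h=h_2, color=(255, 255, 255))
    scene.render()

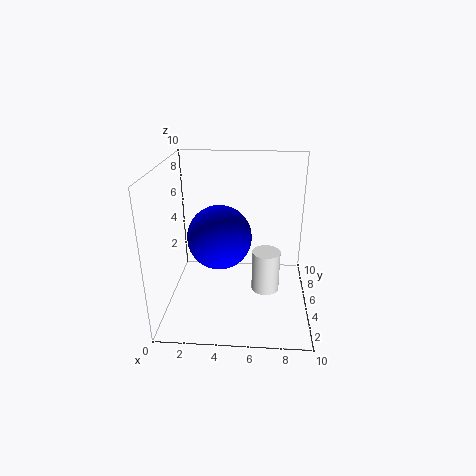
cx_1 = 4, cy_1 = 3, cz_1 = 6, cx_2 = 7, cy_2 = 5, cz_2 = 1, h_2 = 3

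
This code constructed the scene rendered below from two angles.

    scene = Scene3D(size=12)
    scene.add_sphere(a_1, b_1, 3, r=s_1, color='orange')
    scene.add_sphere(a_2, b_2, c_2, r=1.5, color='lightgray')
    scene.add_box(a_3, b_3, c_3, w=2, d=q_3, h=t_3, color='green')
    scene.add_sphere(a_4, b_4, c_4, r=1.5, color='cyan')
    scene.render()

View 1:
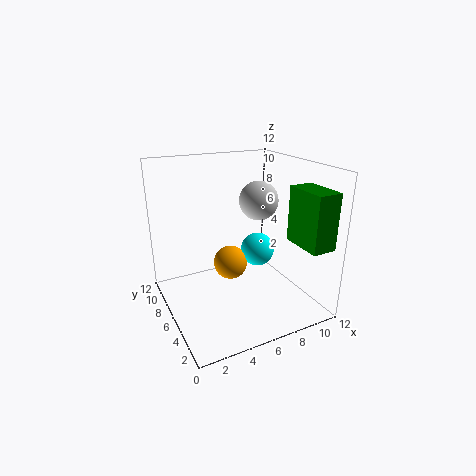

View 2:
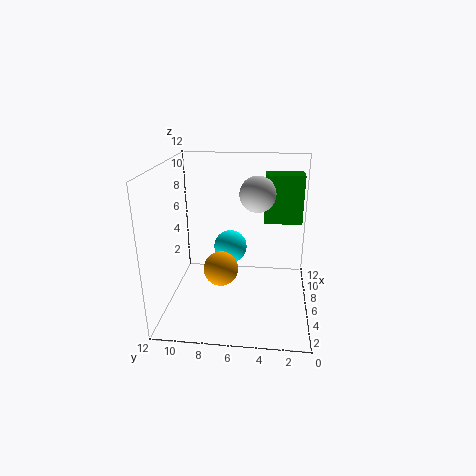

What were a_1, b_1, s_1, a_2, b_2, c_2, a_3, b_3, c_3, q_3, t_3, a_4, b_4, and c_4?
a_1 = 6; b_1 = 7.5; s_1 = 1.5; a_2 = 7; b_2 = 4.5; c_2 = 9.5; a_3 = 9.5; b_3 = 0.5; c_3 = 6; q_3 = 3.5; t_3 = 4.5; a_4 = 8.5; b_4 = 7; c_4 = 4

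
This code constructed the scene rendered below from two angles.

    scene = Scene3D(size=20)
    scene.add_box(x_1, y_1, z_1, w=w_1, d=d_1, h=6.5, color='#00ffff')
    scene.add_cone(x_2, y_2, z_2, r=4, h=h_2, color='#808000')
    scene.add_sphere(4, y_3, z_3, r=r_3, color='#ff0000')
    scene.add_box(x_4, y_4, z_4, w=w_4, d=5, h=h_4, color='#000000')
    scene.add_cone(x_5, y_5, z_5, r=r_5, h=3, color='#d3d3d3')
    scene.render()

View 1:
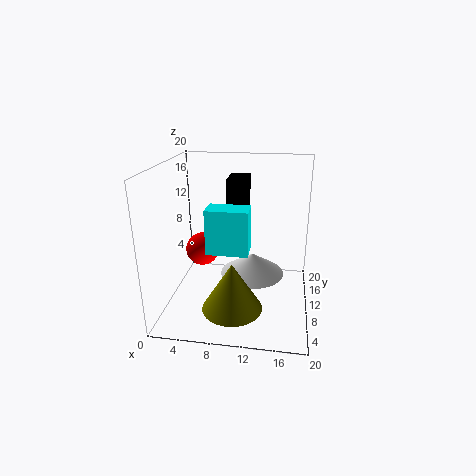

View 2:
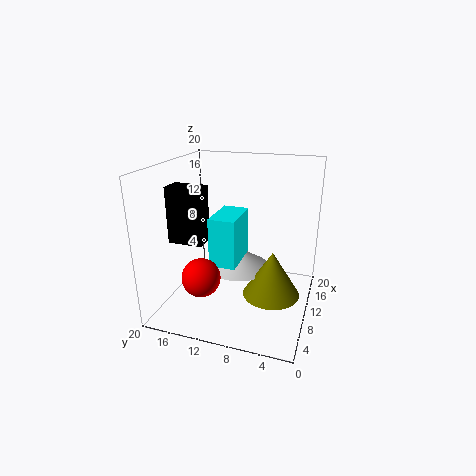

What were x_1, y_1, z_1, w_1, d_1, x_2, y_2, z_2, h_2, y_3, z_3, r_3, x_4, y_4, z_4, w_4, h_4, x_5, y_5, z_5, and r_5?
x_1 = 5.5; y_1 = 9; z_1 = 7.5; w_1 = 6; d_1 = 3.5; x_2 = 10; y_2 = 5; z_2 = 2; h_2 = 6.5; y_3 = 13; z_3 = 6.5; r_3 = 2.5; x_4 = 7.5; y_4 = 14.5; z_4 = 9; w_4 = 3; h_4 = 8; x_5 = 12; y_5 = 10.5; z_5 = 4.5; r_5 = 4.5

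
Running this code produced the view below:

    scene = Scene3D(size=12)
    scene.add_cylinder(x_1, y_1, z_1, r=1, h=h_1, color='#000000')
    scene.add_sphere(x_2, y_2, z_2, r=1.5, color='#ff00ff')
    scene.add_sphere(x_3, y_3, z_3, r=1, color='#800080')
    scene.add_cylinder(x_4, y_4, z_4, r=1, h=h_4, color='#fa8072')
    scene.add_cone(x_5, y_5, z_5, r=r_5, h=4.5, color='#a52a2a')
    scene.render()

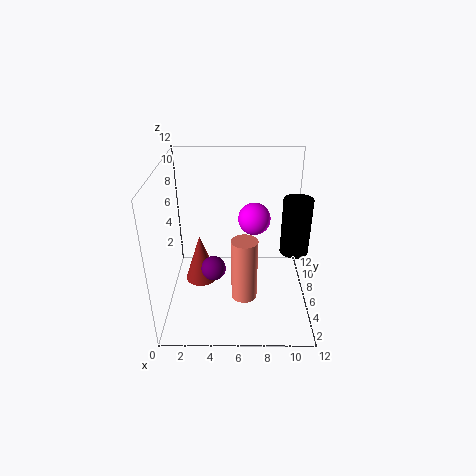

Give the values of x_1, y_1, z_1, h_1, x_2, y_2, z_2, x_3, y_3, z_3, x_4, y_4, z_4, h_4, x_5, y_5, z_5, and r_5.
x_1 = 10, y_1 = 2.5, z_1 = 7, h_1 = 4, x_2 = 7.5, y_2 = 9.5, z_2 = 6, x_3 = 4, y_3 = 4.5, z_3 = 4, x_4 = 6.5, y_4 = 3, z_4 = 2.5, h_4 = 5, x_5 = 2.5, y_5 = 8, z_5 = 0.5, r_5 = 1.5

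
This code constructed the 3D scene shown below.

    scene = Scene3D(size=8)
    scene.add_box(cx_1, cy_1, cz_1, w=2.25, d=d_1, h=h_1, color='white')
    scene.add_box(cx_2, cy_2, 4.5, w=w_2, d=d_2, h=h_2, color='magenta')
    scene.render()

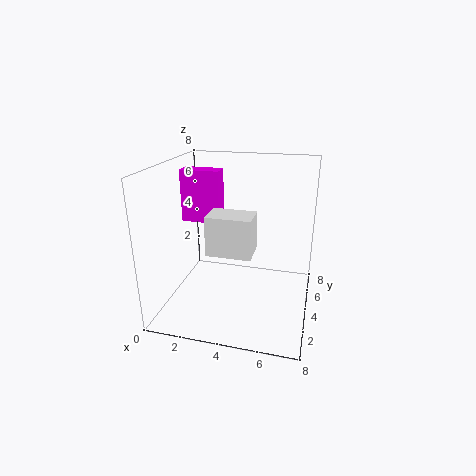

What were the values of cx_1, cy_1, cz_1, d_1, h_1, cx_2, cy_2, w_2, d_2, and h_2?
cx_1 = 3, cy_1 = 1.5, cz_1 = 4, d_1 = 1.5, h_1 = 2, cx_2 = 0.5, cy_2 = 4.5, w_2 = 2.25, d_2 = 1, h_2 = 3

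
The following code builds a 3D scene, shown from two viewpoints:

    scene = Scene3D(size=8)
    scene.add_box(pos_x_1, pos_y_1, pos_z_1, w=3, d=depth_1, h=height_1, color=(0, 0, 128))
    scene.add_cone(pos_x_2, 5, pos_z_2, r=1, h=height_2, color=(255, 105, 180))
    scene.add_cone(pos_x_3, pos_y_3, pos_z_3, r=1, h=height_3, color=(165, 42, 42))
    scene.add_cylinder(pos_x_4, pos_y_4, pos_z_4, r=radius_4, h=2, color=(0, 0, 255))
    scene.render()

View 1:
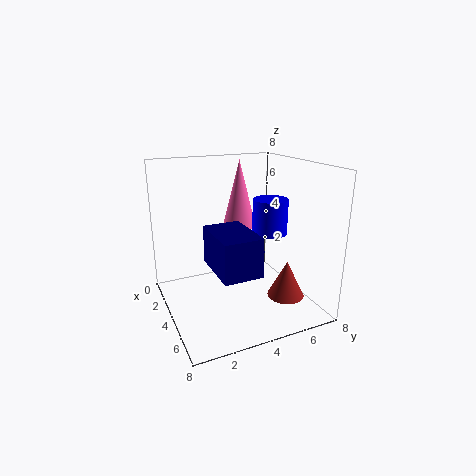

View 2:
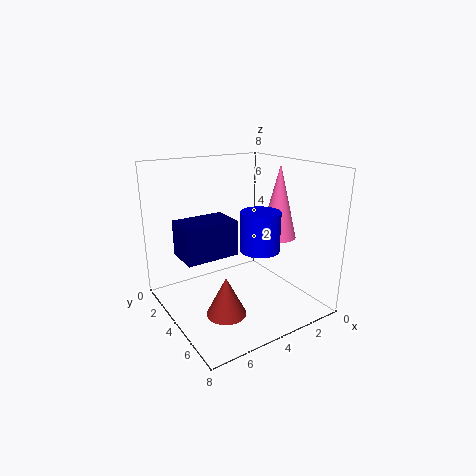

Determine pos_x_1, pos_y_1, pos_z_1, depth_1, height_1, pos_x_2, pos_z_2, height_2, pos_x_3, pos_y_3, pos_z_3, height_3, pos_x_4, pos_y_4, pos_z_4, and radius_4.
pos_x_1 = 4; pos_y_1 = 2; pos_z_1 = 3; depth_1 = 2; height_1 = 2; pos_x_2 = 2; pos_z_2 = 4; height_2 = 4; pos_x_3 = 6; pos_y_3 = 6; pos_z_3 = 1; height_3 = 2; pos_x_4 = 4; pos_y_4 = 6; pos_z_4 = 4; radius_4 = 1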